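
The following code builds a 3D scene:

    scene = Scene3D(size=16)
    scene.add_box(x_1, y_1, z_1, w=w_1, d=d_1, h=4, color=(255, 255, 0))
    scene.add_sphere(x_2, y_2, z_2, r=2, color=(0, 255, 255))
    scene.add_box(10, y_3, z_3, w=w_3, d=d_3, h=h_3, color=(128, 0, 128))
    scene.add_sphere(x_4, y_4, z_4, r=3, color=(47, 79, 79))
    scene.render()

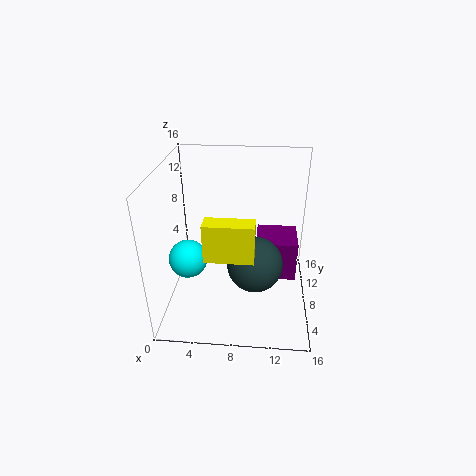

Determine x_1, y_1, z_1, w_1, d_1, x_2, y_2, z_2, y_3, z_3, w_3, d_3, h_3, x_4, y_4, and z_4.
x_1 = 5, y_1 = 3, z_1 = 8, w_1 = 5, d_1 = 2, x_2 = 3, y_2 = 5, z_2 = 7, y_3 = 10, z_3 = 1, w_3 = 5, d_3 = 5, h_3 = 5, x_4 = 10, y_4 = 6, z_4 = 6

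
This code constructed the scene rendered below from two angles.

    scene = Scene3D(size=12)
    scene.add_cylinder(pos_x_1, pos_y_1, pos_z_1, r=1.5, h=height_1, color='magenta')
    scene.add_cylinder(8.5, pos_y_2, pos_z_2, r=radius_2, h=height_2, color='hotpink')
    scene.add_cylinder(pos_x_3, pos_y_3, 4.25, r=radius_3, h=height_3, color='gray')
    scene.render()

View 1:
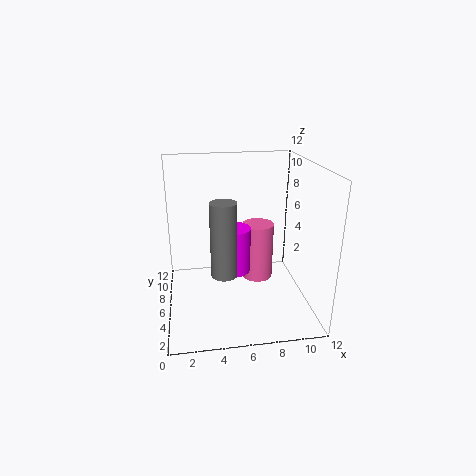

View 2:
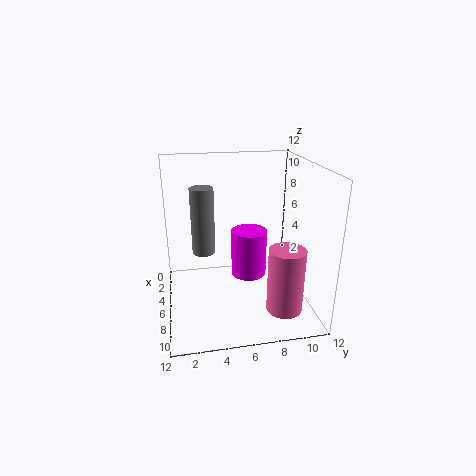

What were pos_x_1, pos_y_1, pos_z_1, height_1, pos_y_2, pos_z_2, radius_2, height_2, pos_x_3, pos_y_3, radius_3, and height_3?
pos_x_1 = 5.75
pos_y_1 = 7
pos_z_1 = 2.5
height_1 = 4
pos_y_2 = 9.5
pos_z_2 = 0.25
radius_2 = 1.5
height_2 = 5.5
pos_x_3 = 4.5
pos_y_3 = 3.25
radius_3 = 1
height_3 = 5.75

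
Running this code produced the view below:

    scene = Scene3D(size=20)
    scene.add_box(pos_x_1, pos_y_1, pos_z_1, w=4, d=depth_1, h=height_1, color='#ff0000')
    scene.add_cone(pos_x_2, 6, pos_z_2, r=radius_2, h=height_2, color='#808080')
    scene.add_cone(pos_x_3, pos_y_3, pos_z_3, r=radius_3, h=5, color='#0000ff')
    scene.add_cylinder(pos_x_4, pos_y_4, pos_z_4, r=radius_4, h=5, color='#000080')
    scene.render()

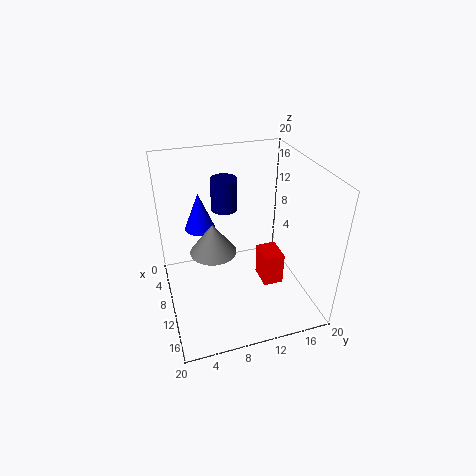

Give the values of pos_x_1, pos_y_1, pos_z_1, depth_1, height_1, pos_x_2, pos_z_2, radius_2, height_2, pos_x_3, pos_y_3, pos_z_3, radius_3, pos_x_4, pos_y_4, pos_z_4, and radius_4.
pos_x_1 = 7, pos_y_1 = 14, pos_z_1 = 1, depth_1 = 3, height_1 = 5, pos_x_2 = 12, pos_z_2 = 10, radius_2 = 3, height_2 = 4, pos_x_3 = 9, pos_y_3 = 5, pos_z_3 = 12, radius_3 = 2, pos_x_4 = 3, pos_y_4 = 10, pos_z_4 = 11, radius_4 = 2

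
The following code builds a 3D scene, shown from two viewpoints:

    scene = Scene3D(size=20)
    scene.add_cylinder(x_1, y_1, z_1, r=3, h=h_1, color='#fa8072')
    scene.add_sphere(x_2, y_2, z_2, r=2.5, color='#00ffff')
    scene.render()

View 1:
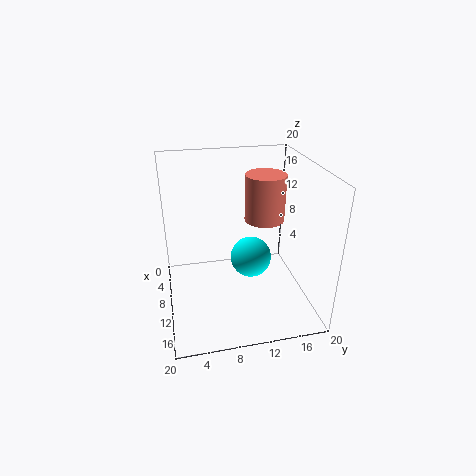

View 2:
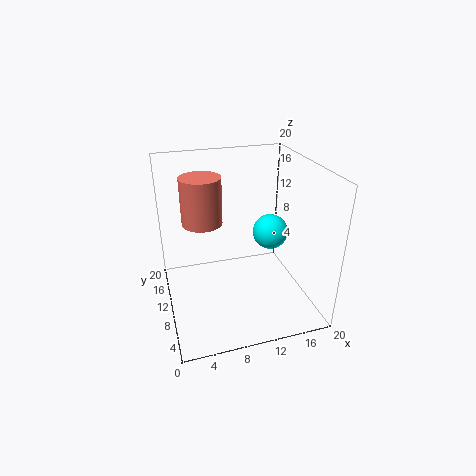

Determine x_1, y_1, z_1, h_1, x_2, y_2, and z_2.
x_1 = 6; y_1 = 15; z_1 = 10.5; h_1 = 7; x_2 = 15; y_2 = 10.5; z_2 = 10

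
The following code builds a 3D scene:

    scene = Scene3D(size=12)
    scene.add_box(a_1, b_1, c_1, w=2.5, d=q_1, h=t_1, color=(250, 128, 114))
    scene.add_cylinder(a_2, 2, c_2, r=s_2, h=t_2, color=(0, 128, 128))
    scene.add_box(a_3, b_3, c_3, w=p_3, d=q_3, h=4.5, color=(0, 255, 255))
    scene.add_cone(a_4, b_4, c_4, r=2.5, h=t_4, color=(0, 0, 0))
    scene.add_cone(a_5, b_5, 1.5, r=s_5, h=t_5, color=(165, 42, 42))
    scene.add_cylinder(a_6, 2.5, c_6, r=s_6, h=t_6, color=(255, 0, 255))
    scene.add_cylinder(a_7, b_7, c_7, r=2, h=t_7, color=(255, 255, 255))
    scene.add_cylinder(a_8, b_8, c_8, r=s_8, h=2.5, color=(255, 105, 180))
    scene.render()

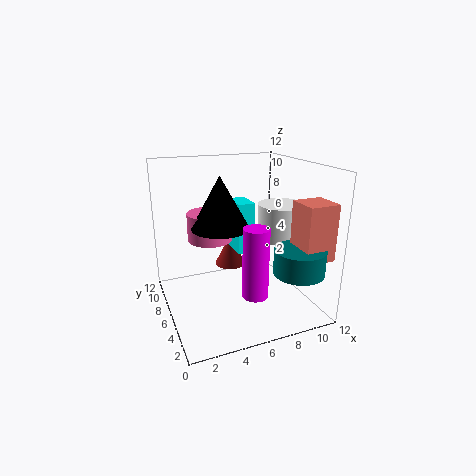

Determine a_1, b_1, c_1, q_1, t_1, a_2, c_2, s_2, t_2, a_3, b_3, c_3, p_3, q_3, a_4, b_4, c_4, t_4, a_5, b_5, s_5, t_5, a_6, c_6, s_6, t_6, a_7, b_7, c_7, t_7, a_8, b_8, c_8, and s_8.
a_1 = 9.5, b_1 = 1, c_1 = 5, q_1 = 2.5, t_1 = 4.5, a_2 = 9.5, c_2 = 4, s_2 = 2, t_2 = 2, a_3 = 6.5, b_3 = 7, c_3 = 4, p_3 = 1.5, q_3 = 2.5, a_4 = 5, b_4 = 7.5, c_4 = 6.5, t_4 = 4.5, a_5 = 7, b_5 = 10.5, s_5 = 1.5, t_5 = 3, a_6 = 6, c_6 = 2.5, s_6 = 1, t_6 = 5.5, a_7 = 10, b_7 = 6, c_7 = 5.5, t_7 = 3, a_8 = 4.5, b_8 = 9, c_8 = 5, s_8 = 2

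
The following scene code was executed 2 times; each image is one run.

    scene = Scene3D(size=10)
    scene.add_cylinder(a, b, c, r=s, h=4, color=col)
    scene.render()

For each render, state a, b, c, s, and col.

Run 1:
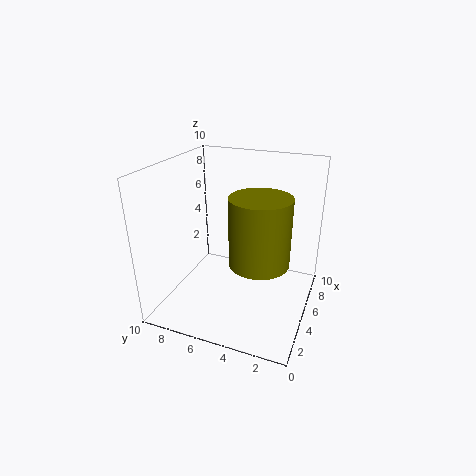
a = 2, b = 2.5, c = 5.25, s = 1.75, col = 'olive'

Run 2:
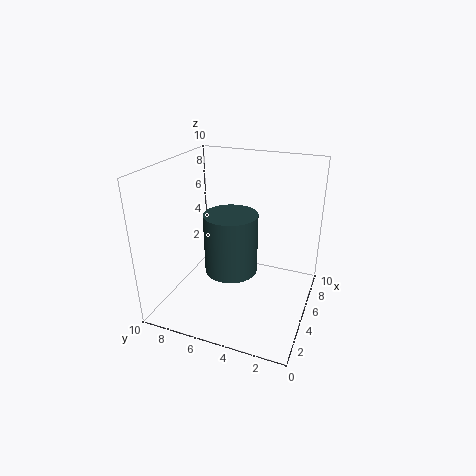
a = 3.75, b = 5, c = 3.25, s = 1.75, col = 'darkslategray'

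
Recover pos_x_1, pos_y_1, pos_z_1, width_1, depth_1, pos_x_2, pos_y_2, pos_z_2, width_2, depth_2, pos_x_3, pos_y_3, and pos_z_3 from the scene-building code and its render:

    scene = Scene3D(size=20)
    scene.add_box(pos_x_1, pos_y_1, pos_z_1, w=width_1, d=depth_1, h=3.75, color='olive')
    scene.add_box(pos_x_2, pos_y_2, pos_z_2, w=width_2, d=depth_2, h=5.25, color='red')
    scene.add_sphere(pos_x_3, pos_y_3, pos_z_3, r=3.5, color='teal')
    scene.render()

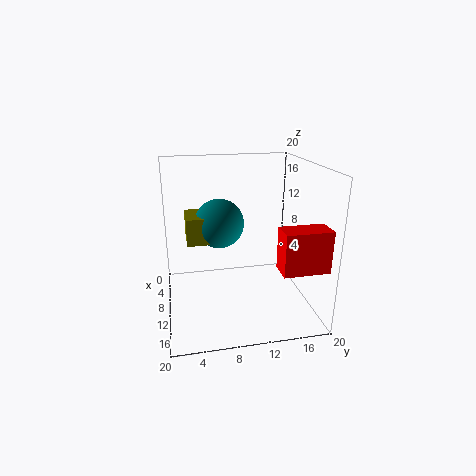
pos_x_1 = 5, pos_y_1 = 3, pos_z_1 = 9.25, width_1 = 5, depth_1 = 5.5, pos_x_2 = 16.5, pos_y_2 = 13.5, pos_z_2 = 8.5, width_2 = 3, depth_2 = 5.75, pos_x_3 = 7.75, pos_y_3 = 7.75, pos_z_3 = 11.5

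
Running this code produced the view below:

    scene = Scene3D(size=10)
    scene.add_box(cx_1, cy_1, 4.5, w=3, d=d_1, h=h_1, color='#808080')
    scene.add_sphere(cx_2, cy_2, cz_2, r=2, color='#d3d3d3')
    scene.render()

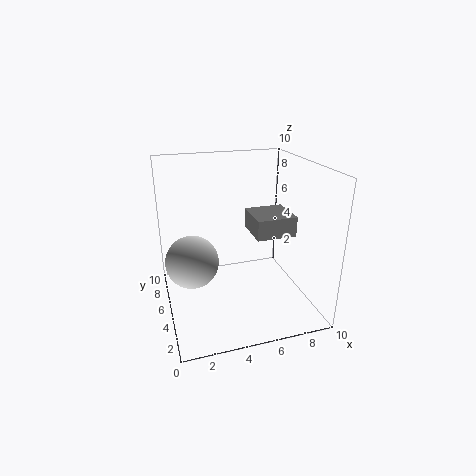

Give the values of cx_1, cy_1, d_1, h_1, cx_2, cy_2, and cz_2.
cx_1 = 6.5; cy_1 = 5; d_1 = 3; h_1 = 1.5; cx_2 = 2; cy_2 = 7; cz_2 = 2.5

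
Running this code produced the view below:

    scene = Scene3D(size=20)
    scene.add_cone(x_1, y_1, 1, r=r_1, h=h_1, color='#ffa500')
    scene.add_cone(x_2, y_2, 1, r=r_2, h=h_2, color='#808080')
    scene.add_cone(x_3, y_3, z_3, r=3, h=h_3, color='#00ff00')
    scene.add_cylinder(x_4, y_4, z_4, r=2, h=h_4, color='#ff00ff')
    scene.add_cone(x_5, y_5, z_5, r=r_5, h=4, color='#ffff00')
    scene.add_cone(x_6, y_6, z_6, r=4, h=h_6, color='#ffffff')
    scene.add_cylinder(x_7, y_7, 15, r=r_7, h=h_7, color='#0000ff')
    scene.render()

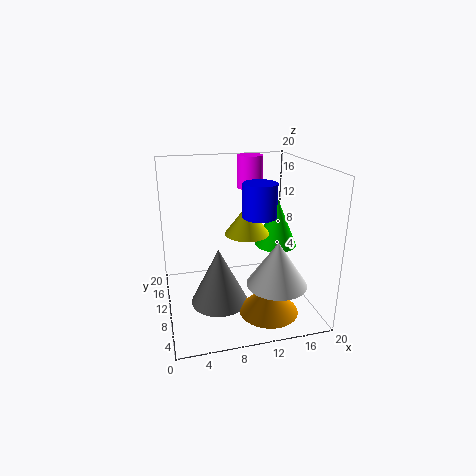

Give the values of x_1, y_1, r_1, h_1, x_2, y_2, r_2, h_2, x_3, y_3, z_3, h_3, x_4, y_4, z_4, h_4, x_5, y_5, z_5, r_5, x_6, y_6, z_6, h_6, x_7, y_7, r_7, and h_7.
x_1 = 13, y_1 = 5, r_1 = 4, h_1 = 4, x_2 = 7, y_2 = 9, r_2 = 4, h_2 = 8, x_3 = 16, y_3 = 11, z_3 = 8, h_3 = 7, x_4 = 14, y_4 = 18, z_4 = 15, h_4 = 5, x_5 = 11, y_5 = 9, z_5 = 11, r_5 = 3, x_6 = 14, y_6 = 5, z_6 = 5, h_6 = 6, x_7 = 11, y_7 = 4, r_7 = 2, h_7 = 4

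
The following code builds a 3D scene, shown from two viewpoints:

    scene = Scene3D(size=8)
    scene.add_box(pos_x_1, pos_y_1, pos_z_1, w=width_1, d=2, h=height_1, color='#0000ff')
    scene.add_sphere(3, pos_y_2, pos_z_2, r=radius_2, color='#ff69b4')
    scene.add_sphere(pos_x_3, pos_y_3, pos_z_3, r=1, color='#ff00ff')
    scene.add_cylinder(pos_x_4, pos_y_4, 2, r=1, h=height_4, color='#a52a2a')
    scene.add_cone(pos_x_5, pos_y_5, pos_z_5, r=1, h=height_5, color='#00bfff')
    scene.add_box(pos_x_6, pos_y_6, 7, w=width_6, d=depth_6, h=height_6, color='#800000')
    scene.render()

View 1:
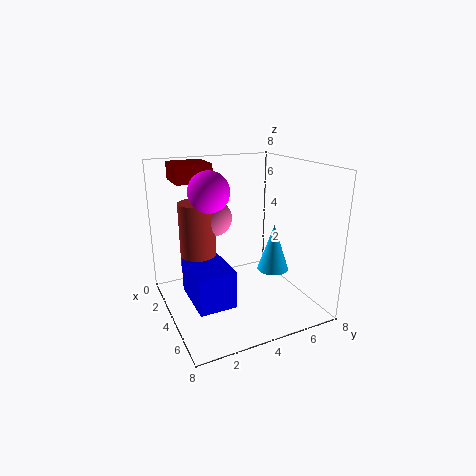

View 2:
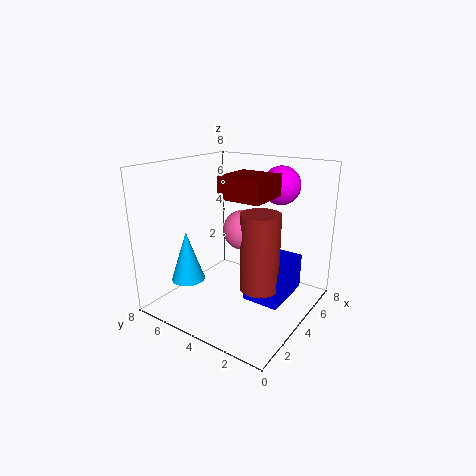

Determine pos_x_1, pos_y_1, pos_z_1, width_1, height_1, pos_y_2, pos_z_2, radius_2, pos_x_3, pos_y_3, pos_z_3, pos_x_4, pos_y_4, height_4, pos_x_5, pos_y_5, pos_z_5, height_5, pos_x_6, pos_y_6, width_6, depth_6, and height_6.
pos_x_1 = 3, pos_y_1 = 1, pos_z_1 = 1, width_1 = 3, height_1 = 2, pos_y_2 = 3, pos_z_2 = 5, radius_2 = 1, pos_x_3 = 5, pos_y_3 = 2, pos_z_3 = 7, pos_x_4 = 3, pos_y_4 = 2, height_4 = 4, pos_x_5 = 3, pos_y_5 = 7, pos_z_5 = 1, height_5 = 3, pos_x_6 = 1, pos_y_6 = 1, width_6 = 2, depth_6 = 2, height_6 = 1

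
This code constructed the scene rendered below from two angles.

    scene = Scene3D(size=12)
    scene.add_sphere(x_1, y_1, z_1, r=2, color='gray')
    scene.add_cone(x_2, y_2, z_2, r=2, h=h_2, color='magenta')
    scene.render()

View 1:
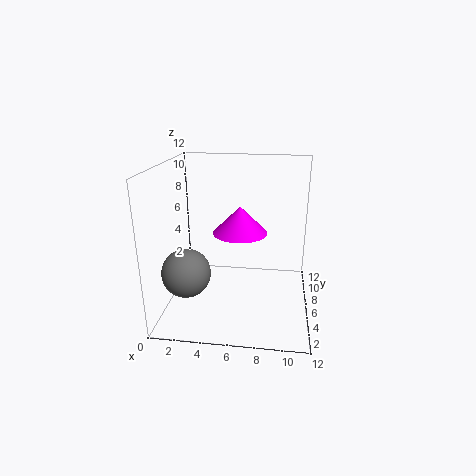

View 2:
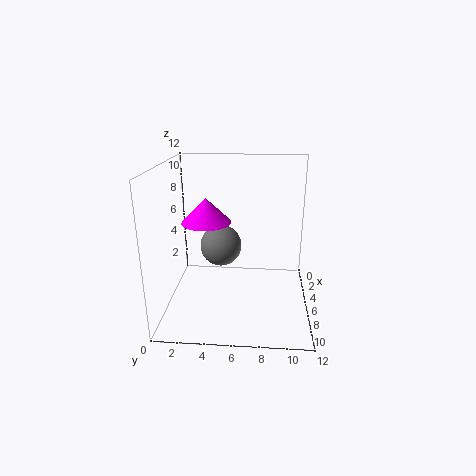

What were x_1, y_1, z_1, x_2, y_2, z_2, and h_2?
x_1 = 2
y_1 = 4
z_1 = 3.5
x_2 = 6.5
y_2 = 3.5
z_2 = 7.5
h_2 = 2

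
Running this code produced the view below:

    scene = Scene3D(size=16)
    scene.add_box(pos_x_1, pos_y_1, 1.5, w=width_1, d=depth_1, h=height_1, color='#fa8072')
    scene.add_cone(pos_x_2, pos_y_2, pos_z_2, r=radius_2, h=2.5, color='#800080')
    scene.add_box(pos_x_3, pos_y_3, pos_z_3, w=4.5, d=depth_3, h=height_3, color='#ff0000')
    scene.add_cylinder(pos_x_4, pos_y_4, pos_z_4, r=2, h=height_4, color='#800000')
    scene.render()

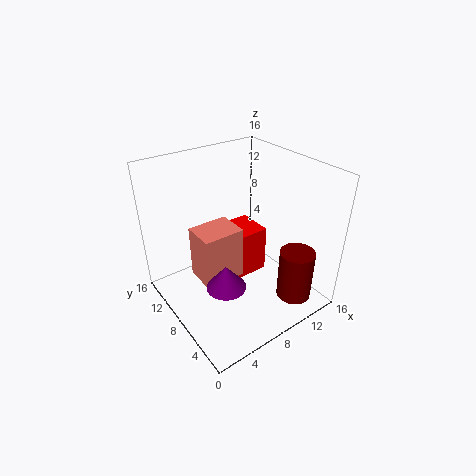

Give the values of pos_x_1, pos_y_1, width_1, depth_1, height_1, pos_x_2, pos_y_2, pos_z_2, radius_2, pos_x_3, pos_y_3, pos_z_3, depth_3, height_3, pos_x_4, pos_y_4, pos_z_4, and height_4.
pos_x_1 = 4.5, pos_y_1 = 9, width_1 = 5, depth_1 = 4, height_1 = 6.5, pos_x_2 = 4, pos_y_2 = 4.5, pos_z_2 = 5.5, radius_2 = 2, pos_x_3 = 9, pos_y_3 = 9.5, pos_z_3 = 0.5, depth_3 = 4.5, height_3 = 6, pos_x_4 = 13, pos_y_4 = 3.5, pos_z_4 = 0.5, height_4 = 6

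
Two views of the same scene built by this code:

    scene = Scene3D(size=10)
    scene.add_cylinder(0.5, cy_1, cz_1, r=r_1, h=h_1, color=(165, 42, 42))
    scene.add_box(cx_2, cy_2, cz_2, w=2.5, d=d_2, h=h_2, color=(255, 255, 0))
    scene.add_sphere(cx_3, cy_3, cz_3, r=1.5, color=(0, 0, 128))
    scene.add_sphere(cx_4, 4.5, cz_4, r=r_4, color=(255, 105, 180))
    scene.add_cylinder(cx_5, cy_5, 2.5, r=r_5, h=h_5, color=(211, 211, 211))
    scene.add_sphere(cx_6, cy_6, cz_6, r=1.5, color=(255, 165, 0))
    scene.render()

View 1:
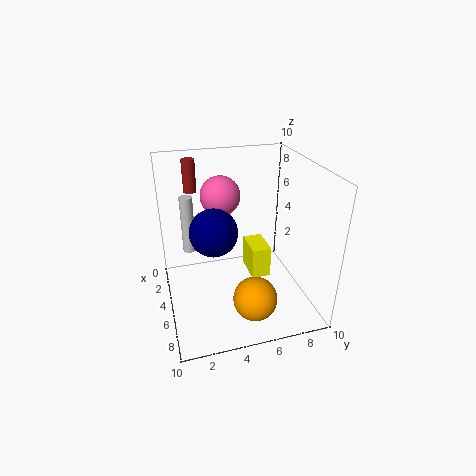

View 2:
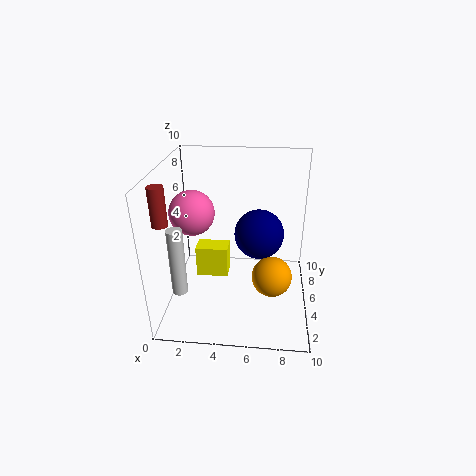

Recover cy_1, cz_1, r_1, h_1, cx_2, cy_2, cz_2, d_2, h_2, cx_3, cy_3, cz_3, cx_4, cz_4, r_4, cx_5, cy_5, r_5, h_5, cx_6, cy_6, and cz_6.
cy_1 = 2.5
cz_1 = 7
r_1 = 0.5
h_1 = 2.5
cx_2 = 1.5
cy_2 = 6.5
cz_2 = 0.5
d_2 = 1.5
h_2 = 2.5
cx_3 = 6.5
cy_3 = 3
cz_3 = 6.5
cx_4 = 2
cz_4 = 7
r_4 = 1.5
cx_5 = 1.5
cy_5 = 2
r_5 = 0.5
h_5 = 4.5
cx_6 = 7.5
cy_6 = 5.5
cz_6 = 1.5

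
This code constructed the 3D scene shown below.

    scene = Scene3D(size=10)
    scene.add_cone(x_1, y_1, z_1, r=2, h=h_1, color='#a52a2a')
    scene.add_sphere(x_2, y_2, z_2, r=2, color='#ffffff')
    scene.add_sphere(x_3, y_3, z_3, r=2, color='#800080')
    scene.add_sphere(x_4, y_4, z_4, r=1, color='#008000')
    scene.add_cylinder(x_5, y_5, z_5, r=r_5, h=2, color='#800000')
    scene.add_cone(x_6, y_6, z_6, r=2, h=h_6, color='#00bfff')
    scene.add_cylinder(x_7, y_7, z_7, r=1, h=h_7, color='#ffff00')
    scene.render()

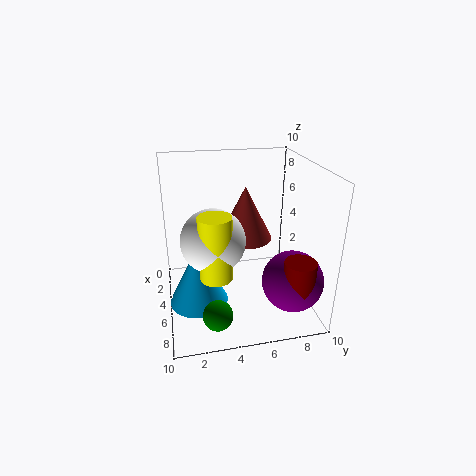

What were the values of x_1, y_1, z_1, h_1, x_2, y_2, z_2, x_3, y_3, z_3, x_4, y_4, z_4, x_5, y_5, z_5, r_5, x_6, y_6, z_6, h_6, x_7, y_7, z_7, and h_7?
x_1 = 3; y_1 = 6; z_1 = 4; h_1 = 4; x_2 = 7; y_2 = 3; z_2 = 6; x_3 = 8; y_3 = 8; z_3 = 3; x_4 = 8; y_4 = 3; z_4 = 1; x_5 = 9; y_5 = 8; z_5 = 3; r_5 = 1; x_6 = 6; y_6 = 2; z_6 = 1; h_6 = 4; x_7 = 8; y_7 = 3; z_7 = 4; h_7 = 4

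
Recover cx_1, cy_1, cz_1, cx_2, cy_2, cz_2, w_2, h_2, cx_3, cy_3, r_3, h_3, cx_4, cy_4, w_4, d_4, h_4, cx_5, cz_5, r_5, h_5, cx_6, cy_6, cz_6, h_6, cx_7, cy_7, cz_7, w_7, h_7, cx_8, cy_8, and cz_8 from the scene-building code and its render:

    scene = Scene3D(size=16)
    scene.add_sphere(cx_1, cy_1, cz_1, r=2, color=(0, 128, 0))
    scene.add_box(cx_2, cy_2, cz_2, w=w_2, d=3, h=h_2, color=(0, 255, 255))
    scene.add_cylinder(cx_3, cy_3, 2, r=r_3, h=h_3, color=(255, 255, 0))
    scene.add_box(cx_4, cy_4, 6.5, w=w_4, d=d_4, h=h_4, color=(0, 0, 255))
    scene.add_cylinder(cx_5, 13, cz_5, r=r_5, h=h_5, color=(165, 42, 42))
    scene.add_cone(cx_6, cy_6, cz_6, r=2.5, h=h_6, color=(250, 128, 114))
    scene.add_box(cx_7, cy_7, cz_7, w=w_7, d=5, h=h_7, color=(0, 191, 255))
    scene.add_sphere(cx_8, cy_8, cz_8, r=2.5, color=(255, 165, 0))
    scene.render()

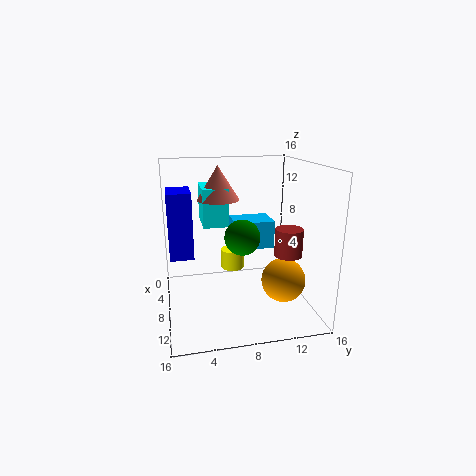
cx_1 = 8, cy_1 = 8.5, cz_1 = 8, cx_2 = 0.5, cy_2 = 4.5, cz_2 = 8.5, w_2 = 5, h_2 = 4.5, cx_3 = 2.5, cy_3 = 8.5, r_3 = 1.5, h_3 = 2.5, cx_4 = 5.5, cy_4 = 0.5, w_4 = 4, d_4 = 2.5, h_4 = 7, cx_5 = 10.5, cz_5 = 6.5, r_5 = 1.5, h_5 = 3, cx_6 = 4, cy_6 = 6.5, cz_6 = 11.5, h_6 = 4, cx_7 = 0.5, cy_7 = 8.5, cz_7 = 5, w_7 = 4, h_7 = 3.5, cx_8 = 9.5, cy_8 = 13, cz_8 = 3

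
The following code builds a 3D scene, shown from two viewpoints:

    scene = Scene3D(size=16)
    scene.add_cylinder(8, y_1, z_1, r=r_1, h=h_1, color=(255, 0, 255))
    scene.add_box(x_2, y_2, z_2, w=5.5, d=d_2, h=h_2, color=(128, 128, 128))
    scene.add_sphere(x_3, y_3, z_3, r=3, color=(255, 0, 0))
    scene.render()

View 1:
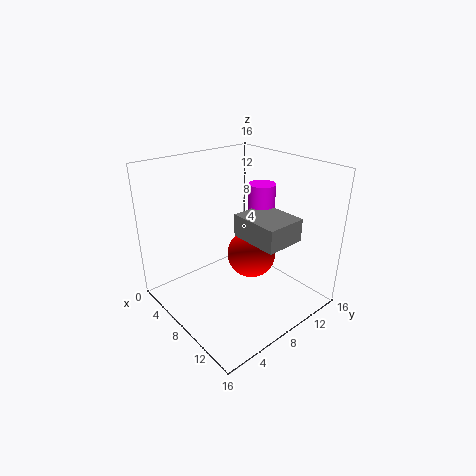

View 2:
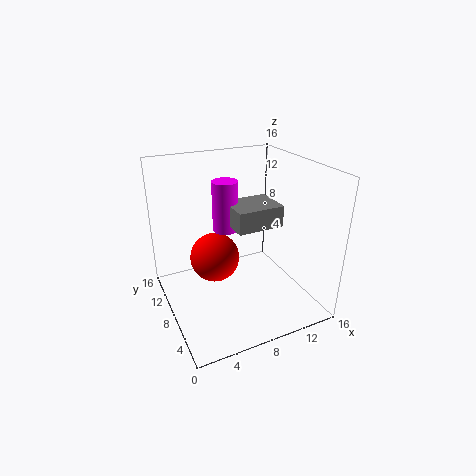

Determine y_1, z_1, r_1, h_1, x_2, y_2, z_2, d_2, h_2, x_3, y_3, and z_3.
y_1 = 11.5; z_1 = 7.5; r_1 = 1.5; h_1 = 6; x_2 = 8; y_2 = 7.5; z_2 = 8.5; d_2 = 4.5; h_2 = 2.5; x_3 = 6.5; y_3 = 11.5; z_3 = 4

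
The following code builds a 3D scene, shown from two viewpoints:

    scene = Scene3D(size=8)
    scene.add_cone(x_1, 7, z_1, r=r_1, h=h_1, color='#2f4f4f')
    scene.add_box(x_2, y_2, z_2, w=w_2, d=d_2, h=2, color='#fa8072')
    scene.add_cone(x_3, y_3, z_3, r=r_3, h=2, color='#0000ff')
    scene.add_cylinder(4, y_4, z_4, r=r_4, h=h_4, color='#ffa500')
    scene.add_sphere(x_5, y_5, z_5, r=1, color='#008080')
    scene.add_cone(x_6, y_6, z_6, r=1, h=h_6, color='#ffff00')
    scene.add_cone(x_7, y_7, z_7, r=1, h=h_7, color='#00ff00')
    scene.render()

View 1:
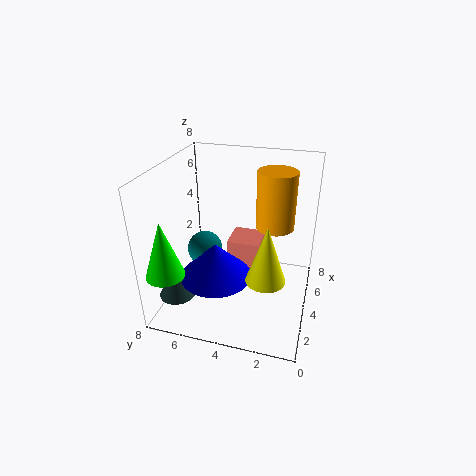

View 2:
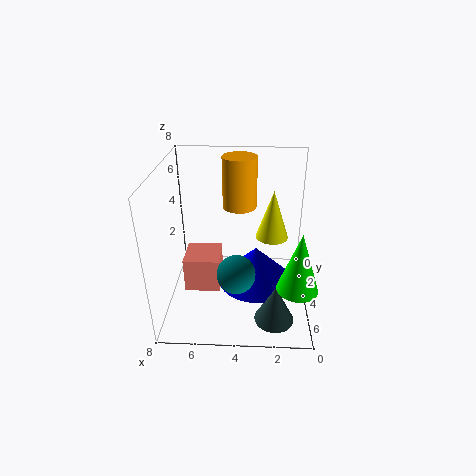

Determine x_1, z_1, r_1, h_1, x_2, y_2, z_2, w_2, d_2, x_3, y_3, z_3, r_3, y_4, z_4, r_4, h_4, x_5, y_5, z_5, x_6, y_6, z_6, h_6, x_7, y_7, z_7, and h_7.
x_1 = 2; z_1 = 1; r_1 = 1; h_1 = 2; x_2 = 5; y_2 = 3; z_2 = 1; w_2 = 2; d_2 = 2; x_3 = 3; y_3 = 5; z_3 = 2; r_3 = 2; y_4 = 2; z_4 = 5; r_4 = 1; h_4 = 3; x_5 = 4; y_5 = 6; z_5 = 3; x_6 = 2; y_6 = 2; z_6 = 3; h_6 = 3; x_7 = 1; y_7 = 7; z_7 = 3; h_7 = 3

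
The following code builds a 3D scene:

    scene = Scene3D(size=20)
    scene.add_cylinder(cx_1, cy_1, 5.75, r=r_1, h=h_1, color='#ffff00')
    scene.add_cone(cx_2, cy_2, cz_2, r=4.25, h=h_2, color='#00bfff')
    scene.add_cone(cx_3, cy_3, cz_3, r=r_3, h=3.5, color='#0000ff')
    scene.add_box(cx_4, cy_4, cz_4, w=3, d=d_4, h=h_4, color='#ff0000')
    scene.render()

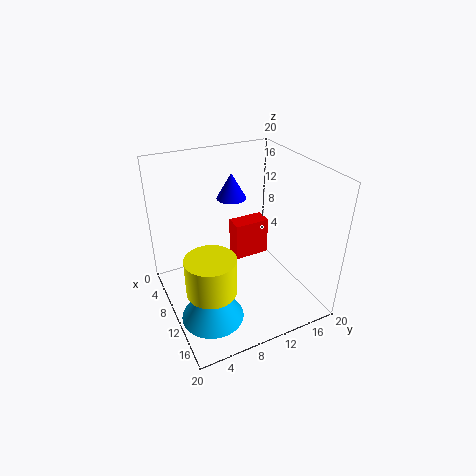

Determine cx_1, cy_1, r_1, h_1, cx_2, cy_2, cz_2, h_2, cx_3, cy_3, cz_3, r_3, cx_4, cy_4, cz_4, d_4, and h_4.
cx_1 = 14; cy_1 = 4.25; r_1 = 3.25; h_1 = 5; cx_2 = 13.25; cy_2 = 4.5; cz_2 = 0.75; h_2 = 6.5; cx_3 = 8; cy_3 = 10; cz_3 = 15.25; r_3 = 2; cx_4 = 1.25; cy_4 = 12.75; cz_4 = 1.75; d_4 = 5.75; h_4 = 6.25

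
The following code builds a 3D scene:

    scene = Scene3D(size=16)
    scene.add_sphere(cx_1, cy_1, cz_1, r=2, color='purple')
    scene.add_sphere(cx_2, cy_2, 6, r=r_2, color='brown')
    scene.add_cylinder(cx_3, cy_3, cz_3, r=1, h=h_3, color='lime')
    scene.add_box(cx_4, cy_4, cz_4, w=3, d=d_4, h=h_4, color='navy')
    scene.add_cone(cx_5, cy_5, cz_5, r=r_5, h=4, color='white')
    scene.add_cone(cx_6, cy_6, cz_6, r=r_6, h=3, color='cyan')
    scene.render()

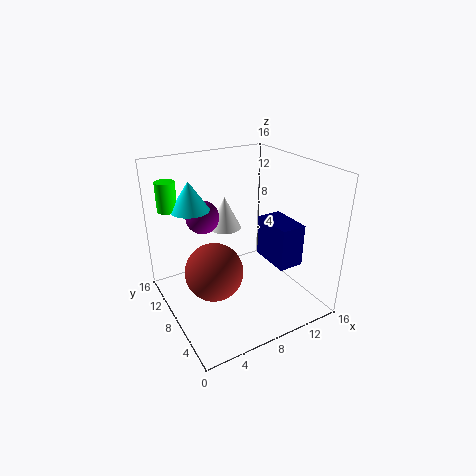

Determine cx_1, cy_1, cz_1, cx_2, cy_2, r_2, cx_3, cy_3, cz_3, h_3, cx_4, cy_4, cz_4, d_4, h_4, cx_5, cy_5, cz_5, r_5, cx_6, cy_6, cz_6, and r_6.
cx_1 = 6
cy_1 = 13
cz_1 = 9
cx_2 = 4
cy_2 = 6
r_2 = 3
cx_3 = 1
cy_3 = 10
cz_3 = 12
h_3 = 3
cx_4 = 12
cy_4 = 5
cz_4 = 4
d_4 = 5
h_4 = 5
cx_5 = 9
cy_5 = 13
cz_5 = 7
r_5 = 2
cx_6 = 3
cy_6 = 9
cz_6 = 12
r_6 = 2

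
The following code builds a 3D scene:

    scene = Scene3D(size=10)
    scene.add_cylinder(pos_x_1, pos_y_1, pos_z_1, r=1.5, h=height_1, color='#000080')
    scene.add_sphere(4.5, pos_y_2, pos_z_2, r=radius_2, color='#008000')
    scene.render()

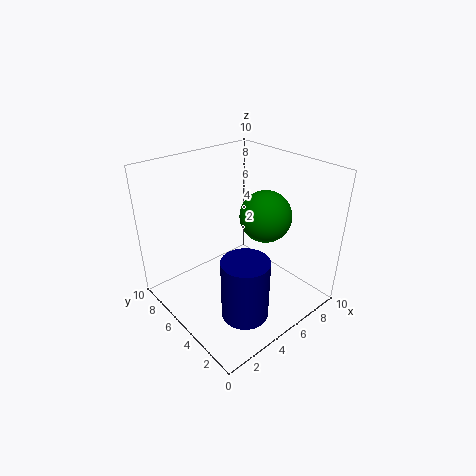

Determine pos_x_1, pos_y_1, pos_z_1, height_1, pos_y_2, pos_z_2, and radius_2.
pos_x_1 = 3
pos_y_1 = 2
pos_z_1 = 1.5
height_1 = 4
pos_y_2 = 2
pos_z_2 = 8
radius_2 = 1.5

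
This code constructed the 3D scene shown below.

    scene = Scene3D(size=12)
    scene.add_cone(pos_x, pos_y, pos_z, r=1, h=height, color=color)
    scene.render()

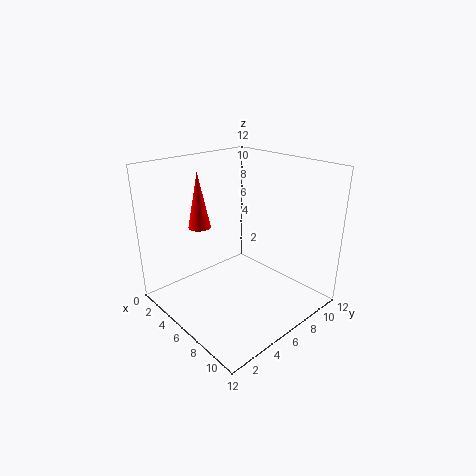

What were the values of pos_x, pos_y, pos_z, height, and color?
pos_x = 2, pos_y = 5, pos_z = 6, height = 5, color = 'red'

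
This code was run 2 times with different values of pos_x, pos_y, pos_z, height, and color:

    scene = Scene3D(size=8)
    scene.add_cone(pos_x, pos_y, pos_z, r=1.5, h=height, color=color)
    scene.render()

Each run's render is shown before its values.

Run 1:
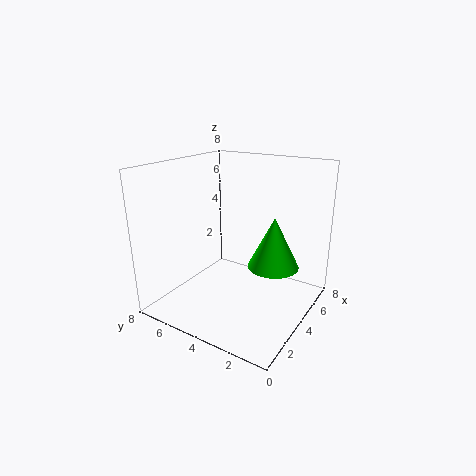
pos_x = 5.5
pos_y = 2.5
pos_z = 2
height = 3
color = 'lime'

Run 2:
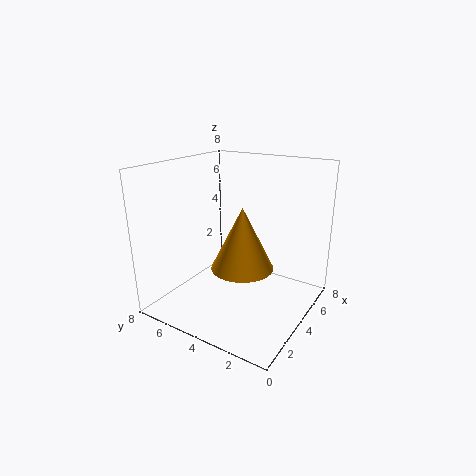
pos_x = 2
pos_y = 2.5
pos_z = 3.5
height = 3
color = 'orange'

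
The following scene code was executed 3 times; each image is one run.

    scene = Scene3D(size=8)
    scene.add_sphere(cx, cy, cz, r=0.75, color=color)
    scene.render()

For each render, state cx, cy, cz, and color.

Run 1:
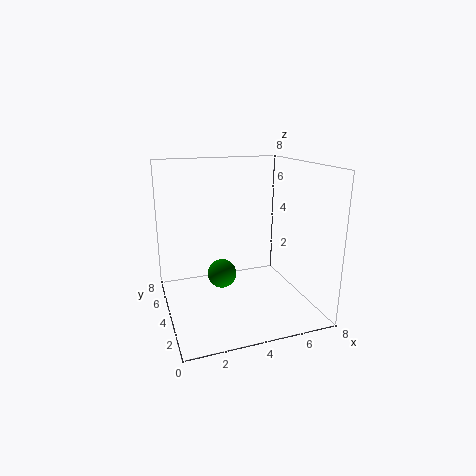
cx = 2.75; cy = 3; cz = 2.5; color = 'green'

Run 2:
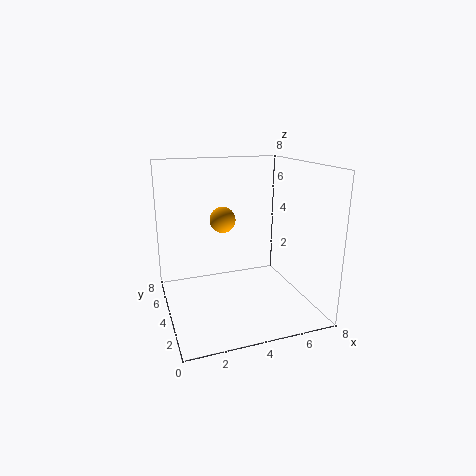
cx = 3.5; cy = 5.25; cz = 4.75; color = 'orange'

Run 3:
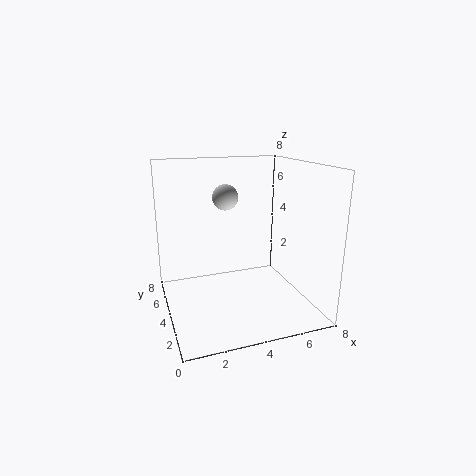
cx = 3.75; cy = 5.5; cz = 6; color = 'lightgray'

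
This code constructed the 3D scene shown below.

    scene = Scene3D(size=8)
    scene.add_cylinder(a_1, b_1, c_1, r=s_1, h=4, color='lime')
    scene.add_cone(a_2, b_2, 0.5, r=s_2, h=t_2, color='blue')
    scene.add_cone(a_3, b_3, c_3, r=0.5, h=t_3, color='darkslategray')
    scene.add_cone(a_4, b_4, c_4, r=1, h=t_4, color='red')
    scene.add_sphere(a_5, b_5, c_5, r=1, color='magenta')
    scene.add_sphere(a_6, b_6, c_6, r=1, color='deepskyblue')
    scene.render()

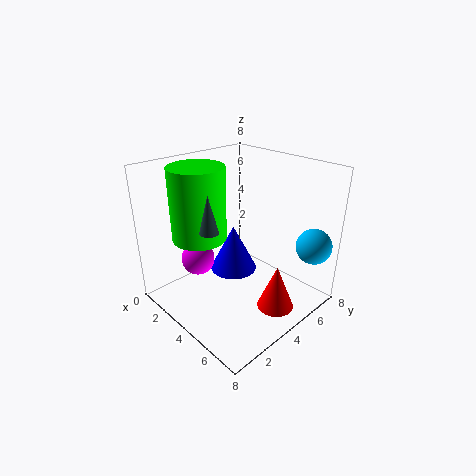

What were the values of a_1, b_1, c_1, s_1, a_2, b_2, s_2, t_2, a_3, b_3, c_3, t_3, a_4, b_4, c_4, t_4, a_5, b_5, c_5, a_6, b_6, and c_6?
a_1 = 2.5; b_1 = 2.5; c_1 = 4; s_1 = 1.5; a_2 = 2; b_2 = 5.5; s_2 = 1.5; t_2 = 3; a_3 = 4; b_3 = 2; c_3 = 5; t_3 = 2; a_4 = 6.5; b_4 = 4.5; c_4 = 0.5; t_4 = 2.5; a_5 = 1.5; b_5 = 3; c_5 = 2; a_6 = 7; b_6 = 7; c_6 = 3.5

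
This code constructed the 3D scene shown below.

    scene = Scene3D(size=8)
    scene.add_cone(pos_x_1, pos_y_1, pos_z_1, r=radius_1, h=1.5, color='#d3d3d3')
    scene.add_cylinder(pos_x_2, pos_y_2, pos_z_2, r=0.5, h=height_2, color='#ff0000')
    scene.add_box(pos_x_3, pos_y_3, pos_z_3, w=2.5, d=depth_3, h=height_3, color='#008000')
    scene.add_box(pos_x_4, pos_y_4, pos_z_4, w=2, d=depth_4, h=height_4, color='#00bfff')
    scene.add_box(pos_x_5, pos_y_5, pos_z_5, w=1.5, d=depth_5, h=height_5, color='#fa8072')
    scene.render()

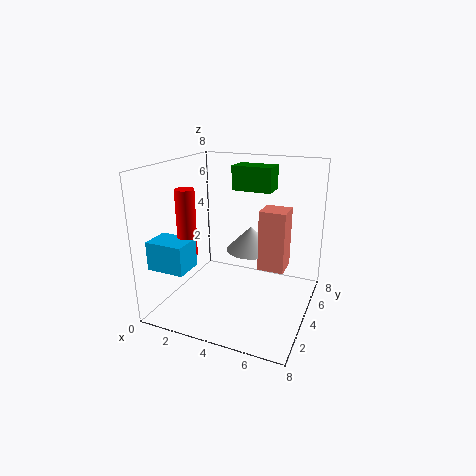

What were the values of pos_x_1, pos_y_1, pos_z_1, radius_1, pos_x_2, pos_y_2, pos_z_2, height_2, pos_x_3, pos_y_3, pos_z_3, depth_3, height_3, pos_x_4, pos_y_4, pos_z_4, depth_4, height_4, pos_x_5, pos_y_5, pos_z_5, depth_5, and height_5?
pos_x_1 = 4; pos_y_1 = 6; pos_z_1 = 2.5; radius_1 = 1.5; pos_x_2 = 2; pos_y_2 = 2; pos_z_2 = 3.5; height_2 = 3.5; pos_x_3 = 2.5; pos_y_3 = 6.5; pos_z_3 = 6; depth_3 = 1.5; height_3 = 1.5; pos_x_4 = 0.5; pos_y_4 = 0.5; pos_z_4 = 3; depth_4 = 1.5; height_4 = 1.5; pos_x_5 = 5; pos_y_5 = 4.5; pos_z_5 = 2; depth_5 = 1.5; height_5 = 3.5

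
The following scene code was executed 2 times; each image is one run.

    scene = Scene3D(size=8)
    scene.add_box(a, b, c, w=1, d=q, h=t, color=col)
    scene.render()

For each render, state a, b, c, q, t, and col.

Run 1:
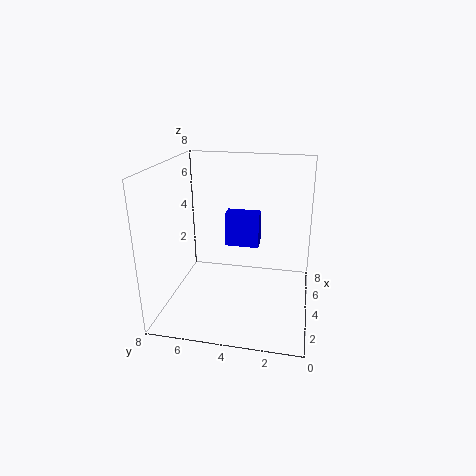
a = 5
b = 3
c = 3
q = 2
t = 2
col = 'blue'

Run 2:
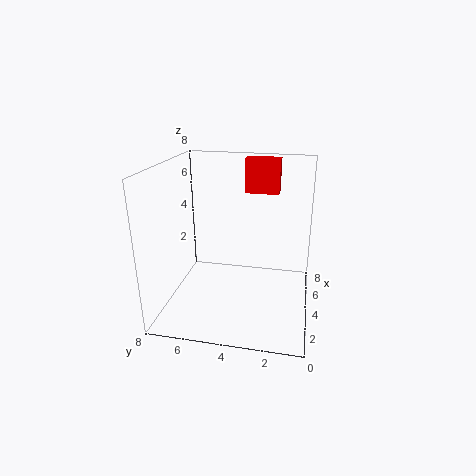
a = 6
b = 2
c = 6
q = 2
t = 2
col = 'red'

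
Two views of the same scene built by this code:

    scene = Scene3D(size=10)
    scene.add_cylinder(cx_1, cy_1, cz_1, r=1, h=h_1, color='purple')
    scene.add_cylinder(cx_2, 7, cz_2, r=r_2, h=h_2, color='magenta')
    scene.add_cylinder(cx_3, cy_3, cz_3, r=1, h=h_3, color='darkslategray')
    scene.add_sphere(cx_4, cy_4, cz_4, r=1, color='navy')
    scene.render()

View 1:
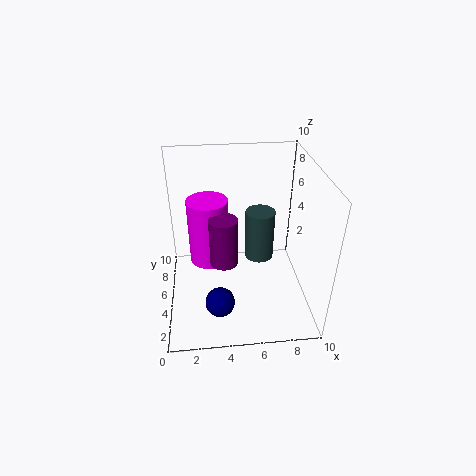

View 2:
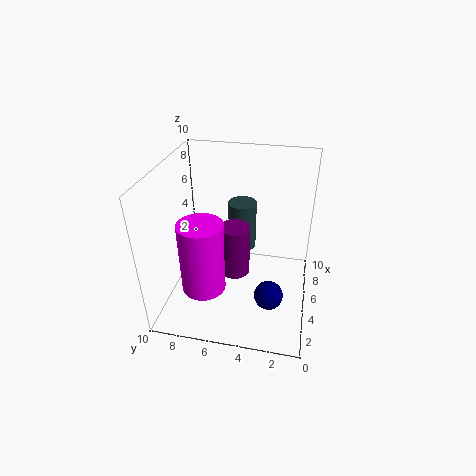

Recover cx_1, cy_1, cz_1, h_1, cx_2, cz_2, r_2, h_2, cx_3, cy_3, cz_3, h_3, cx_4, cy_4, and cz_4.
cx_1 = 4
cy_1 = 5
cz_1 = 3
h_1 = 3.5
cx_2 = 3
cz_2 = 2
r_2 = 1.5
h_2 = 5
cx_3 = 6.5
cy_3 = 5
cz_3 = 3.5
h_3 = 3.5
cx_4 = 3.5
cy_4 = 2.5
cz_4 = 1.5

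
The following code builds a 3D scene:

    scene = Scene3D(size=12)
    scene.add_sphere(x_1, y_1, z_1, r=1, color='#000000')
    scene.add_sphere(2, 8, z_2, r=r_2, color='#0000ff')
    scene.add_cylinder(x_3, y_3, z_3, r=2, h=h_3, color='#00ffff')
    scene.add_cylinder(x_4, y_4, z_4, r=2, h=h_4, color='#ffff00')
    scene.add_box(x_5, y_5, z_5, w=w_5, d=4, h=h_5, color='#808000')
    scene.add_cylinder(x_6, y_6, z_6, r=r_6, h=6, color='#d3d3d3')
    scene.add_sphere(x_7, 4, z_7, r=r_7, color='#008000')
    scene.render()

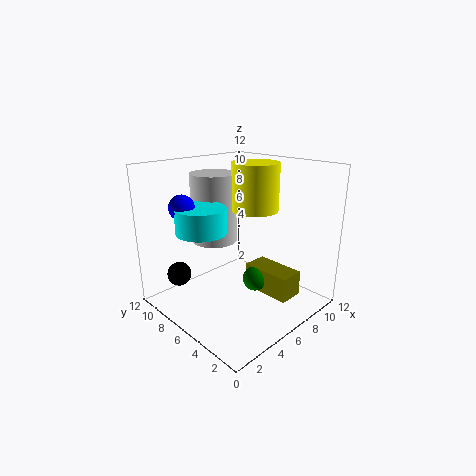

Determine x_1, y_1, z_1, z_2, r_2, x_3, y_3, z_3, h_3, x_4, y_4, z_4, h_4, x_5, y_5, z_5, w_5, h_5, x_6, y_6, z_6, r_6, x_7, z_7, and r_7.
x_1 = 2; y_1 = 9; z_1 = 3; z_2 = 9; r_2 = 1; x_3 = 3; y_3 = 7; z_3 = 7; h_3 = 2; x_4 = 8; y_4 = 6; z_4 = 8; h_4 = 4; x_5 = 6; y_5 = 1; z_5 = 2; w_5 = 2; h_5 = 2; x_6 = 6; y_6 = 9; z_6 = 5; r_6 = 2; x_7 = 6; z_7 = 3; r_7 = 1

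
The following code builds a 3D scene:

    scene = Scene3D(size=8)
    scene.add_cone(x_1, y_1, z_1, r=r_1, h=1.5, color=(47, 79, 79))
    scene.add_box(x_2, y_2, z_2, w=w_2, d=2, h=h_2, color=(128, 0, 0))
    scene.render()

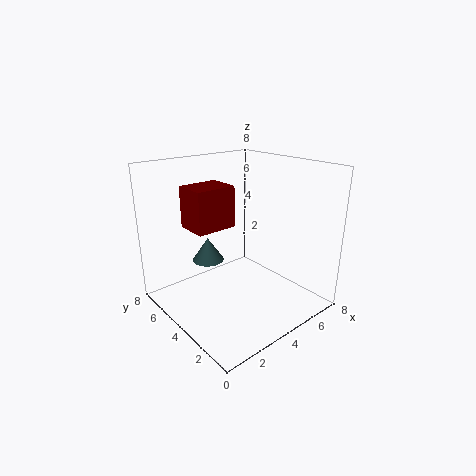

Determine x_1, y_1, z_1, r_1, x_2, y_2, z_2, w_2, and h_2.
x_1 = 4, y_1 = 7, z_1 = 1.5, r_1 = 1, x_2 = 2.5, y_2 = 5.5, z_2 = 4, w_2 = 2.5, h_2 = 2.5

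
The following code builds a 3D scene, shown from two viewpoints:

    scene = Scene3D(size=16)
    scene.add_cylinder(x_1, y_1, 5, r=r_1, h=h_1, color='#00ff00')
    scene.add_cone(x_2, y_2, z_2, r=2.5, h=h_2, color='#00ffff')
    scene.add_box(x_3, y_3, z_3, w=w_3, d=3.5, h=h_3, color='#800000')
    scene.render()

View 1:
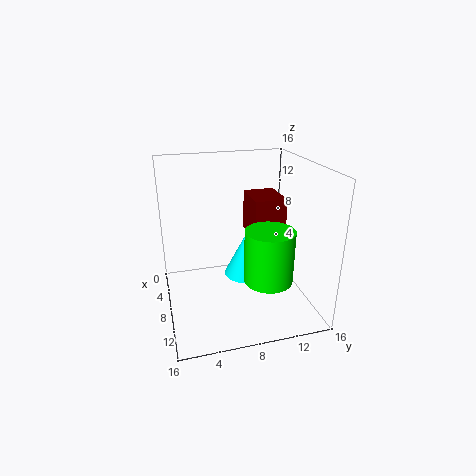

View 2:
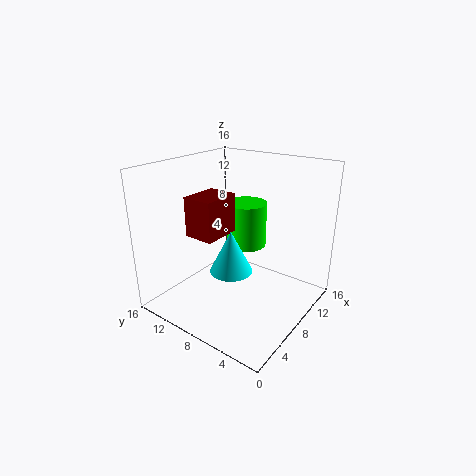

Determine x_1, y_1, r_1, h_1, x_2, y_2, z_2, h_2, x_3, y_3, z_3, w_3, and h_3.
x_1 = 12.5
y_1 = 10
r_1 = 2.5
h_1 = 5.5
x_2 = 8
y_2 = 9
z_2 = 3.5
h_2 = 5
x_3 = 5
y_3 = 9.5
z_3 = 8
w_3 = 4.5
h_3 = 4.5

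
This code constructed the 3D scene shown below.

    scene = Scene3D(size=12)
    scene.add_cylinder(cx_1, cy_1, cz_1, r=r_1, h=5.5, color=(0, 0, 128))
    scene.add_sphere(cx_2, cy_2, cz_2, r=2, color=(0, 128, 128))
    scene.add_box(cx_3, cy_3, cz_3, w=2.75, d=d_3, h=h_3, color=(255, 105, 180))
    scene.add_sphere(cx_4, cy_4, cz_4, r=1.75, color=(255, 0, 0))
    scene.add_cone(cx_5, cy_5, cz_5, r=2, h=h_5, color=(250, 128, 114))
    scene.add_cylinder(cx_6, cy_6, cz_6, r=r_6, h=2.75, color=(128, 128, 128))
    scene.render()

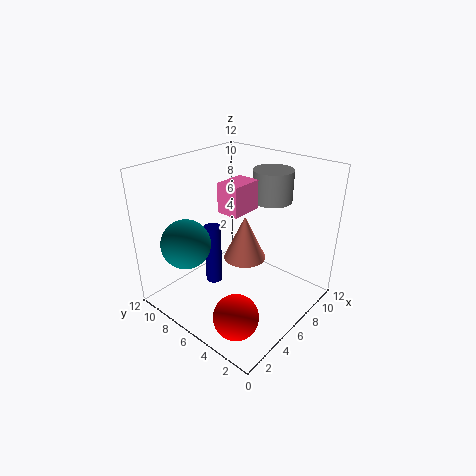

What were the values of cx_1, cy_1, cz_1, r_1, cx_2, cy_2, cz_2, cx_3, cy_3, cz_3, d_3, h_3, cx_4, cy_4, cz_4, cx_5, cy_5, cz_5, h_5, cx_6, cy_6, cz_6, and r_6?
cx_1 = 5.75, cy_1 = 8.75, cz_1 = 0.75, r_1 = 0.75, cx_2 = 2.5, cy_2 = 8.5, cz_2 = 6, cx_3 = 5.5, cy_3 = 5.75, cz_3 = 8, d_3 = 2, h_3 = 2.5, cx_4 = 2.25, cy_4 = 3, cz_4 = 1.75, cx_5 = 8.75, cy_5 = 7.5, cz_5 = 2.25, h_5 = 4.25, cx_6 = 10, cy_6 = 5.5, cz_6 = 8.25, r_6 = 1.75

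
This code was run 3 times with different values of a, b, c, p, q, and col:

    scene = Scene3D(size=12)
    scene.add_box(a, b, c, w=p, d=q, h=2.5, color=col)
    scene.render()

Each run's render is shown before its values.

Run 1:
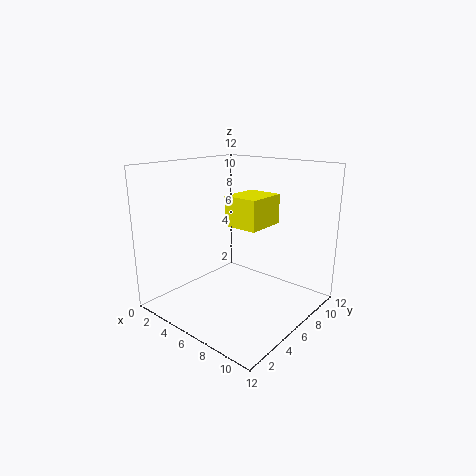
a = 5
b = 5.5
c = 7
p = 3
q = 3.5
col = 'yellow'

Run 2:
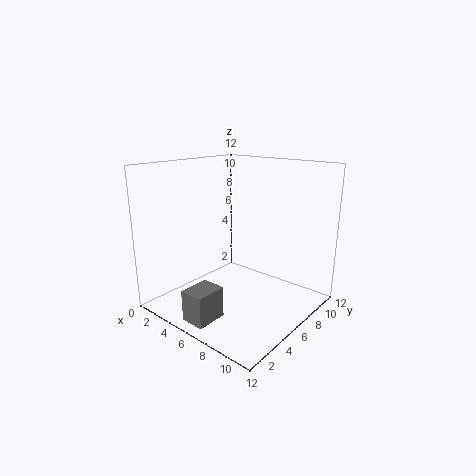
a = 5
b = 0.5
c = 0.5
p = 2
q = 2.5
col = 'gray'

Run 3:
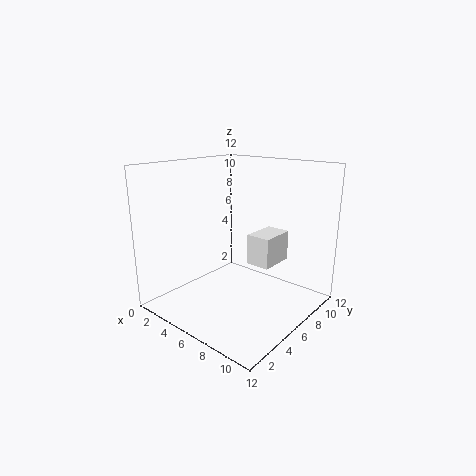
a = 7
b = 6
c = 4
p = 2
q = 3
col = 'white'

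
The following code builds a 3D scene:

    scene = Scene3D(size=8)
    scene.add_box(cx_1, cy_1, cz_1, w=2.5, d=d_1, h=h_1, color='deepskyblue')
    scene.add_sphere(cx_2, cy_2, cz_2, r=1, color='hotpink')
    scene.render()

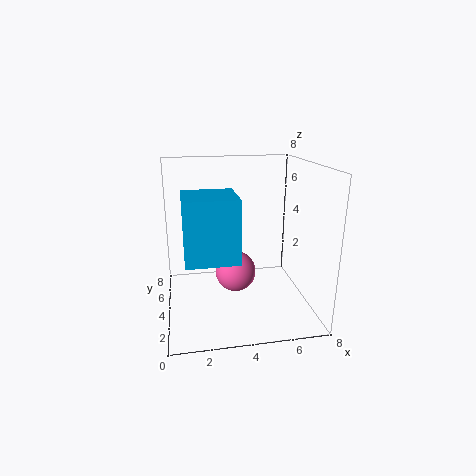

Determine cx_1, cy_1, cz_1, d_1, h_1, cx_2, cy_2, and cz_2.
cx_1 = 1, cy_1 = 0.5, cz_1 = 4, d_1 = 2.5, h_1 = 3, cx_2 = 3.5, cy_2 = 2, cz_2 = 3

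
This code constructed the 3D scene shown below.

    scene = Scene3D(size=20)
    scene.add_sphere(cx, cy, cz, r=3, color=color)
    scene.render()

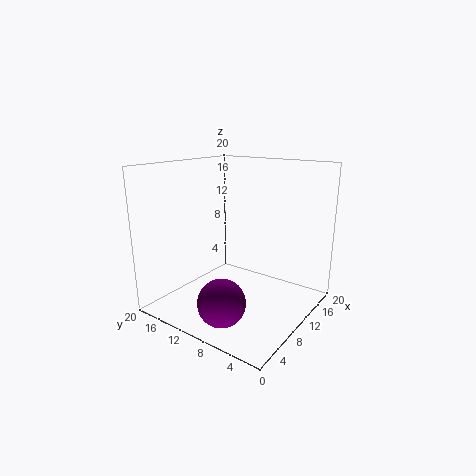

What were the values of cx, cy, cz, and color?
cx = 3
cy = 7.5
cz = 4
color = 'purple'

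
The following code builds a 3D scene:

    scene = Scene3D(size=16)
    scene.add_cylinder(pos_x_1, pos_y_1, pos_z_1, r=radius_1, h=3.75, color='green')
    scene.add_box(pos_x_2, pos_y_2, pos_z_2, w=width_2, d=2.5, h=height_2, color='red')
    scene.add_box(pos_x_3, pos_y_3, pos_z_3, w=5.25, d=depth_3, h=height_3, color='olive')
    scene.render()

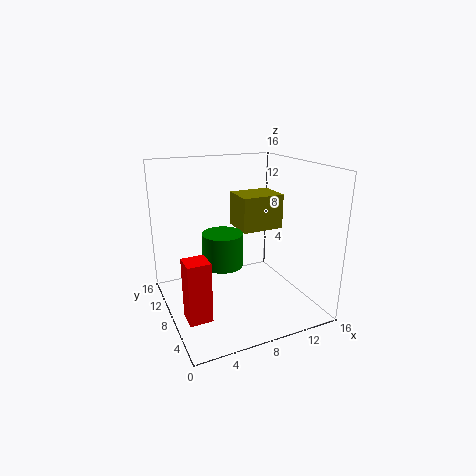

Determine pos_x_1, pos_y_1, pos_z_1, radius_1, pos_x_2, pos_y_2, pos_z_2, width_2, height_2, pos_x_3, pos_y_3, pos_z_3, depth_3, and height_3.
pos_x_1 = 6.25
pos_y_1 = 8.25
pos_z_1 = 5
radius_1 = 2.25
pos_x_2 = 1.25
pos_y_2 = 5
pos_z_2 = 0.25
width_2 = 2.5
height_2 = 6.75
pos_x_3 = 9.75
pos_y_3 = 10
pos_z_3 = 7.5
depth_3 = 4.25
height_3 = 4.25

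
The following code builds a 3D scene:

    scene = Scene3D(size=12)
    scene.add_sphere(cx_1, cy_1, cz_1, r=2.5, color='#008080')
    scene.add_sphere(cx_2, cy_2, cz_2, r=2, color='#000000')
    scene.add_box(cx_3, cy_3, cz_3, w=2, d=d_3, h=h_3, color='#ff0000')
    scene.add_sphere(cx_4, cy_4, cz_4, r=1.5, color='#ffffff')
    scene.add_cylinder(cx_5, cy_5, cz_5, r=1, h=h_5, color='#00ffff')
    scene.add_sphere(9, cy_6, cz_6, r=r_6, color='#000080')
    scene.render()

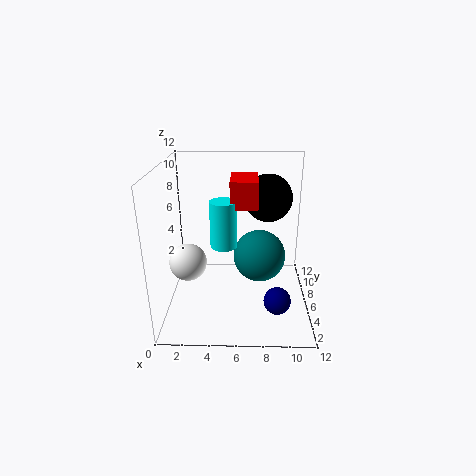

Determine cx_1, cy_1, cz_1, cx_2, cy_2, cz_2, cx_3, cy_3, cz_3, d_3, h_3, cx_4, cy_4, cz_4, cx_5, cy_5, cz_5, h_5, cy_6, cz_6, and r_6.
cx_1 = 8
cy_1 = 9.5
cz_1 = 2.5
cx_2 = 8.5
cy_2 = 7.5
cz_2 = 9
cx_3 = 5.5
cy_3 = 3
cz_3 = 9.5
d_3 = 3
h_3 = 2
cx_4 = 2
cy_4 = 4.5
cz_4 = 4.5
cx_5 = 5
cy_5 = 3.5
cz_5 = 6.5
h_5 = 3.5
cy_6 = 1.5
cz_6 = 3
r_6 = 1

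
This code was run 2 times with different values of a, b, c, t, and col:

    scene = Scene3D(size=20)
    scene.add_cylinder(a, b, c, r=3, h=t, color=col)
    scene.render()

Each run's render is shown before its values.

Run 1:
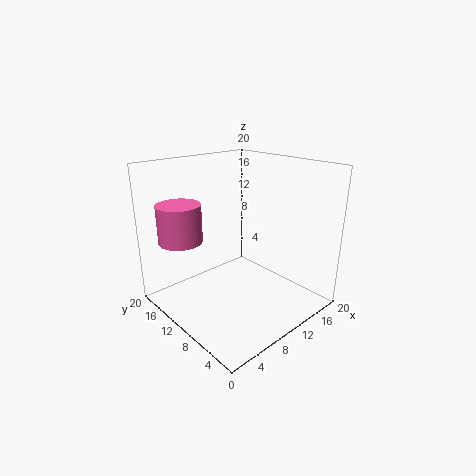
a = 3.75
b = 14.75
c = 9.75
t = 5.25
col = 'hotpink'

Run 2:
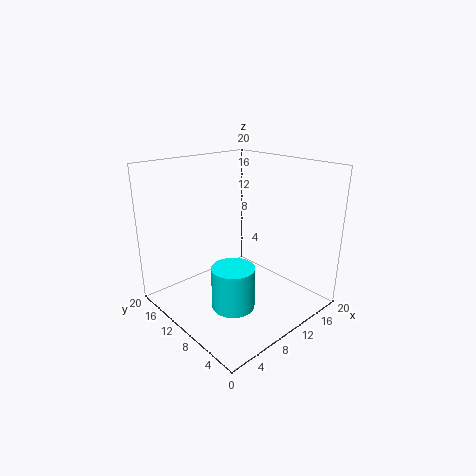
a = 7.75
b = 8.5
c = 0.75
t = 6
col = 'cyan'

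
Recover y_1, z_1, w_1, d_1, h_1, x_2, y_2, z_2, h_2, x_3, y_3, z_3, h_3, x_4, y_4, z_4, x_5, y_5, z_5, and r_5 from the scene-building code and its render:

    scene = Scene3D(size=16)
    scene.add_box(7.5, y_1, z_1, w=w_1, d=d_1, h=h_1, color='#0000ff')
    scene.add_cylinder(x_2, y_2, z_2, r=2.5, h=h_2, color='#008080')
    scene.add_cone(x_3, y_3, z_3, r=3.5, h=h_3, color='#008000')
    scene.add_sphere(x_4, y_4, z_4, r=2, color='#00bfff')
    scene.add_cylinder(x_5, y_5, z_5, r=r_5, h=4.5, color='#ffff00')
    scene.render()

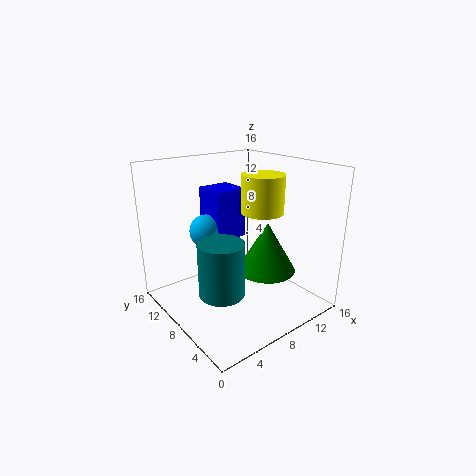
y_1 = 11
z_1 = 6.5
w_1 = 4
d_1 = 4
h_1 = 6
x_2 = 5
y_2 = 7
z_2 = 2.5
h_2 = 6
x_3 = 12
y_3 = 7.5
z_3 = 3
h_3 = 6
x_4 = 7
y_4 = 13
z_4 = 7.5
x_5 = 12
y_5 = 8.5
z_5 = 10
r_5 = 2.5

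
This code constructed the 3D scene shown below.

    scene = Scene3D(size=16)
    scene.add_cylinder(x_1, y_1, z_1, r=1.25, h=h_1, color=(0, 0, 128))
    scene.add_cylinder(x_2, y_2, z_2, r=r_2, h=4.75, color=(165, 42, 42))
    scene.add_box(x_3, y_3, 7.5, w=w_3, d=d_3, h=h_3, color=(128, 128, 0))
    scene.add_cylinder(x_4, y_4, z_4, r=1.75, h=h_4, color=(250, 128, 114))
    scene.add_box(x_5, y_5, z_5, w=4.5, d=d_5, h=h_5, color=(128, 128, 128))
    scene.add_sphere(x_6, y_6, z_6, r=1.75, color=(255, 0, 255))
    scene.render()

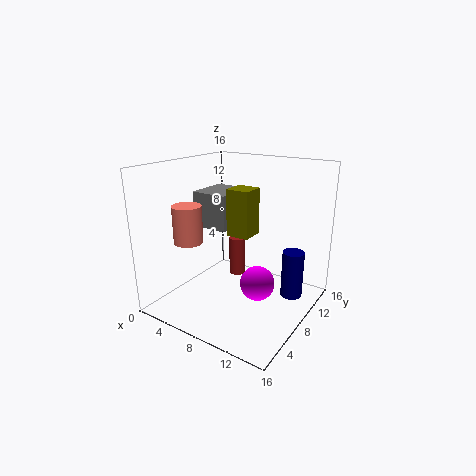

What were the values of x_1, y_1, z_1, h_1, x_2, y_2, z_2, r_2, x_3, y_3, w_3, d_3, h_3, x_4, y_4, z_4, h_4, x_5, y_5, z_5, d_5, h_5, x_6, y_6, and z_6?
x_1 = 13.25; y_1 = 11.5; z_1 = 0.75; h_1 = 5.5; x_2 = 5.75; y_2 = 11.25; z_2 = 1.75; r_2 = 1; x_3 = 5.75; y_3 = 9; w_3 = 2.75; d_3 = 2.75; h_3 = 5.5; x_4 = 1.75; y_4 = 6.75; z_4 = 6.5; h_4 = 4.5; x_5 = 1.25; y_5 = 8.5; z_5 = 8; d_5 = 5.25; h_5 = 4.25; x_6 = 12; y_6 = 5.5; z_6 = 4.75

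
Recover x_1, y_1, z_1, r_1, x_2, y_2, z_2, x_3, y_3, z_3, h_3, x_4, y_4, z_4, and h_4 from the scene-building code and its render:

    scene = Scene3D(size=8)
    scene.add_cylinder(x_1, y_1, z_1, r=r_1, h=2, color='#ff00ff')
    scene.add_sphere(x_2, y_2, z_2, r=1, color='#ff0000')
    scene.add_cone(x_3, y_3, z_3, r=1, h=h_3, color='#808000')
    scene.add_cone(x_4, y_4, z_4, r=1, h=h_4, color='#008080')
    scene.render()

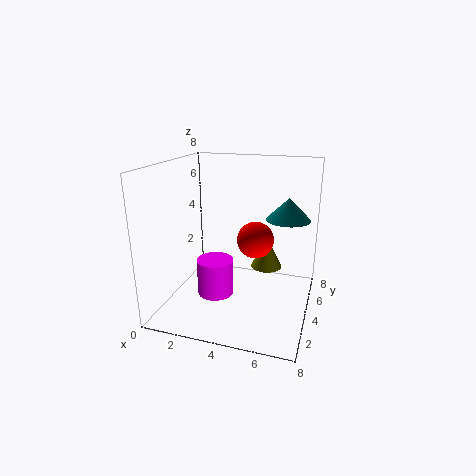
x_1 = 3, y_1 = 3, z_1 = 1, r_1 = 1, x_2 = 5, y_2 = 4, z_2 = 4, x_3 = 5, y_3 = 7, z_3 = 1, h_3 = 2, x_4 = 7, y_4 = 2, z_4 = 6, h_4 = 1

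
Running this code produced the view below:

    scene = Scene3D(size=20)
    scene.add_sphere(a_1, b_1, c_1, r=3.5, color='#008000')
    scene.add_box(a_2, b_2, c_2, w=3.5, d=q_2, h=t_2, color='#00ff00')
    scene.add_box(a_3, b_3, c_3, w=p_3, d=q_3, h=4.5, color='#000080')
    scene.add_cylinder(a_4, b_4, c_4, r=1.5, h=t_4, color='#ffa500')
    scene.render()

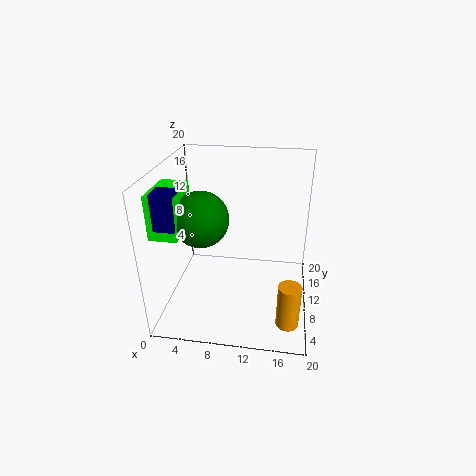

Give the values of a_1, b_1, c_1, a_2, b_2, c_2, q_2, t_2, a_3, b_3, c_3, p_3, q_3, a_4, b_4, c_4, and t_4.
a_1 = 6; b_1 = 6; c_1 = 14.5; a_2 = 0.5; b_2 = 2.5; c_2 = 13; q_2 = 6; t_2 = 5.5; a_3 = 1.5; b_3 = 2; c_3 = 14.5; p_3 = 2.5; q_3 = 2.5; a_4 = 17.5; b_4 = 4; c_4 = 1; t_4 = 6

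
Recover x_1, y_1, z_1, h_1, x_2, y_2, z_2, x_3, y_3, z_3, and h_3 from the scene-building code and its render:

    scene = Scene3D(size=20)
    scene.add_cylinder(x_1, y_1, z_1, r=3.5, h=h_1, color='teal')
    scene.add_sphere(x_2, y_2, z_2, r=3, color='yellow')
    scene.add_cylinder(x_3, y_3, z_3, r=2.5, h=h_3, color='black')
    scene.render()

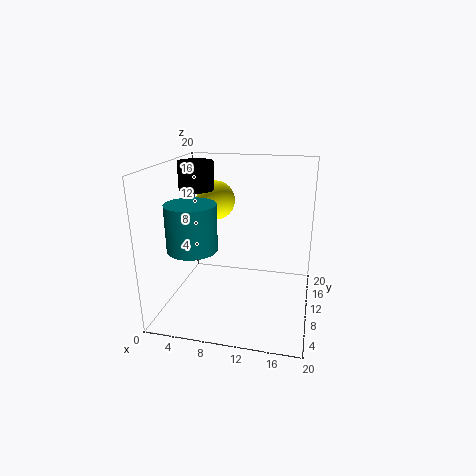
x_1 = 4
y_1 = 8
z_1 = 8.5
h_1 = 6.5
x_2 = 5
y_2 = 16
z_2 = 13.5
x_3 = 3.5
y_3 = 12
z_3 = 16
h_3 = 4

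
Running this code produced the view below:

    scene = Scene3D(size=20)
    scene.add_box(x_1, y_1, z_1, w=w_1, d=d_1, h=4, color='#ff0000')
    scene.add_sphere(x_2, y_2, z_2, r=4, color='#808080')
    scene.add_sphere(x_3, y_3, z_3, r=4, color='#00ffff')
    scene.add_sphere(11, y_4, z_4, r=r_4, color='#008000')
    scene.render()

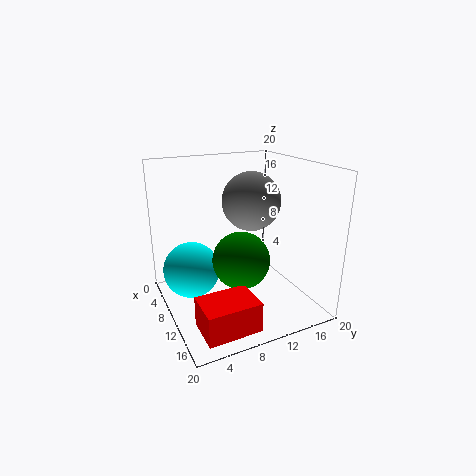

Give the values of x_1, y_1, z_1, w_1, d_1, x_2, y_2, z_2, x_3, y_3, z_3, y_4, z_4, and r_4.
x_1 = 14
y_1 = 2
z_1 = 1
w_1 = 5
d_1 = 7
x_2 = 10
y_2 = 12
z_2 = 15
x_3 = 7
y_3 = 4
z_3 = 5
y_4 = 10
z_4 = 7
r_4 = 4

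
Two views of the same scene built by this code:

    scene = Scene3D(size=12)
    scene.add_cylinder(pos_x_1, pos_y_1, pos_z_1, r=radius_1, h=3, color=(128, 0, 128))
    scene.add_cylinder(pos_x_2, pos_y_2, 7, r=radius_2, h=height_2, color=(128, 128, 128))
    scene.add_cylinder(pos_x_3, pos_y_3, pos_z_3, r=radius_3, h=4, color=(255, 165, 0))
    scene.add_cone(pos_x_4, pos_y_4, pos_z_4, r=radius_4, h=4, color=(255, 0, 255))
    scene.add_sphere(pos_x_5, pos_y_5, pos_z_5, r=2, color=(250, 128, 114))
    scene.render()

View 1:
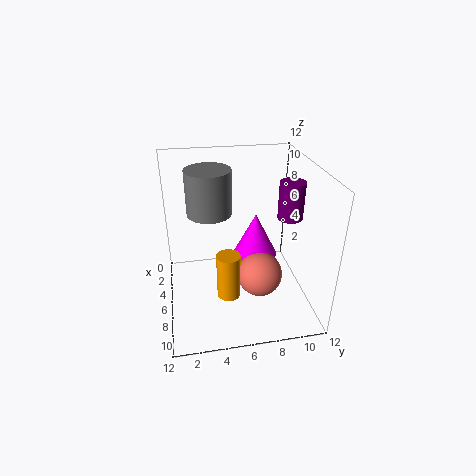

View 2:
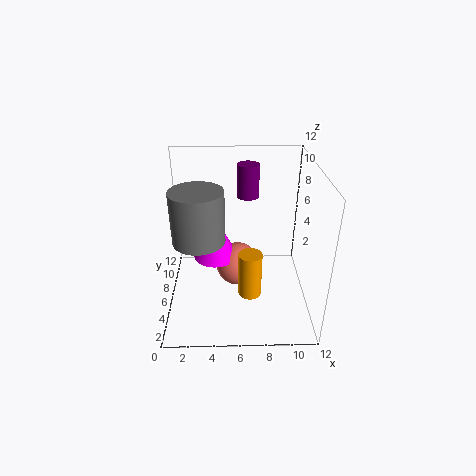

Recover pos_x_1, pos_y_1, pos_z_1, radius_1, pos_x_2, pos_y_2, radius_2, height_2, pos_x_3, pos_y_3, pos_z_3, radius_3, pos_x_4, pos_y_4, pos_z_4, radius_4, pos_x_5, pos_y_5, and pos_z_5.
pos_x_1 = 7; pos_y_1 = 10; pos_z_1 = 8; radius_1 = 1; pos_x_2 = 3; pos_y_2 = 4; radius_2 = 2; height_2 = 4; pos_x_3 = 7; pos_y_3 = 5; pos_z_3 = 1; radius_3 = 1; pos_x_4 = 4; pos_y_4 = 8; pos_z_4 = 3; radius_4 = 2; pos_x_5 = 6; pos_y_5 = 8; pos_z_5 = 2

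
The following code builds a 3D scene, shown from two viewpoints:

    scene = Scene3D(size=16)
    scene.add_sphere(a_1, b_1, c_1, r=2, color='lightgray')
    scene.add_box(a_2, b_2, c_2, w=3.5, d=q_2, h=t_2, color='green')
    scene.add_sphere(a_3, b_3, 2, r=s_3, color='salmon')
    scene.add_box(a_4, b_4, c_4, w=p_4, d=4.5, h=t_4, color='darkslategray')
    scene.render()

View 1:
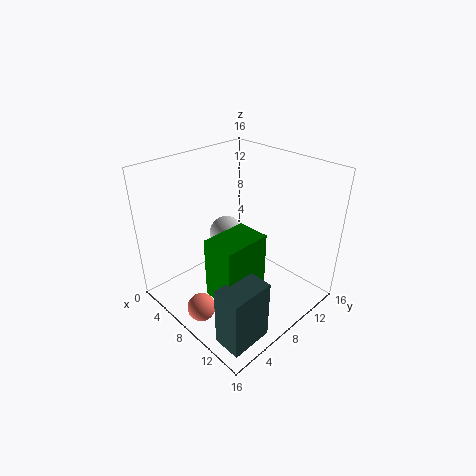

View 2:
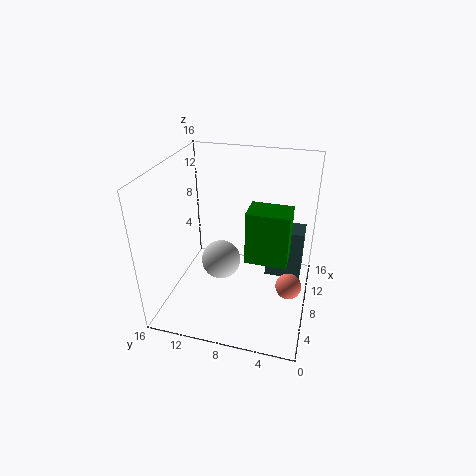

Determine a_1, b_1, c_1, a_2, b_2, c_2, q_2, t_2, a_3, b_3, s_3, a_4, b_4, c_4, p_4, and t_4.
a_1 = 5, b_1 = 9, c_1 = 7, a_2 = 9, b_2 = 2.5, c_2 = 4, q_2 = 5, t_2 = 6.5, a_3 = 8.5, b_3 = 2, s_3 = 1.5, a_4 = 12, b_4 = 1, c_4 = 0.5, p_4 = 3, t_4 = 6.5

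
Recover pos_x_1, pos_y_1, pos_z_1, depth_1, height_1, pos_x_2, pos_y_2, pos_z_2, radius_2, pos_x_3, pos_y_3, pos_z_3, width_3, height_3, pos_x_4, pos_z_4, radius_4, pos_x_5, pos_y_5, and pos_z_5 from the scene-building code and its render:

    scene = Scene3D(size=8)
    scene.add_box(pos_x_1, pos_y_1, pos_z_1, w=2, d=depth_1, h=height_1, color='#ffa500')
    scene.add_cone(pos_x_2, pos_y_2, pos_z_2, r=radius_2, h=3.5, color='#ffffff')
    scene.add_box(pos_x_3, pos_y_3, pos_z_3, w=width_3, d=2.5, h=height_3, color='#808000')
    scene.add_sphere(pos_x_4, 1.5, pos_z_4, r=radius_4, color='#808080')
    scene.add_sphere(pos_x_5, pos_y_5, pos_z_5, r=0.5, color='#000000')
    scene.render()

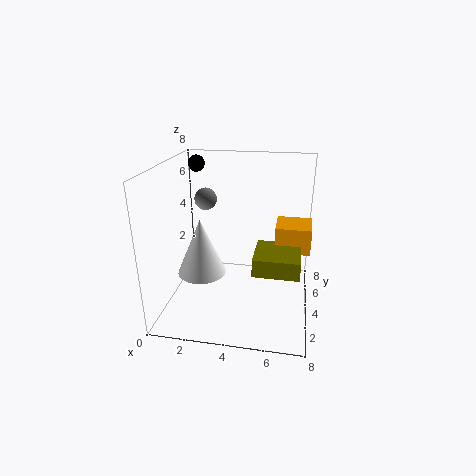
pos_x_1 = 6
pos_y_1 = 4.5
pos_z_1 = 3
depth_1 = 2
height_1 = 1.5
pos_x_2 = 1.5
pos_y_2 = 5
pos_z_2 = 1
radius_2 = 1.5
pos_x_3 = 5
pos_y_3 = 2.5
pos_z_3 = 2.5
width_3 = 2.5
height_3 = 1
pos_x_4 = 3
pos_z_4 = 7
radius_4 = 0.5
pos_x_5 = 1
pos_y_5 = 6.5
pos_z_5 = 7.5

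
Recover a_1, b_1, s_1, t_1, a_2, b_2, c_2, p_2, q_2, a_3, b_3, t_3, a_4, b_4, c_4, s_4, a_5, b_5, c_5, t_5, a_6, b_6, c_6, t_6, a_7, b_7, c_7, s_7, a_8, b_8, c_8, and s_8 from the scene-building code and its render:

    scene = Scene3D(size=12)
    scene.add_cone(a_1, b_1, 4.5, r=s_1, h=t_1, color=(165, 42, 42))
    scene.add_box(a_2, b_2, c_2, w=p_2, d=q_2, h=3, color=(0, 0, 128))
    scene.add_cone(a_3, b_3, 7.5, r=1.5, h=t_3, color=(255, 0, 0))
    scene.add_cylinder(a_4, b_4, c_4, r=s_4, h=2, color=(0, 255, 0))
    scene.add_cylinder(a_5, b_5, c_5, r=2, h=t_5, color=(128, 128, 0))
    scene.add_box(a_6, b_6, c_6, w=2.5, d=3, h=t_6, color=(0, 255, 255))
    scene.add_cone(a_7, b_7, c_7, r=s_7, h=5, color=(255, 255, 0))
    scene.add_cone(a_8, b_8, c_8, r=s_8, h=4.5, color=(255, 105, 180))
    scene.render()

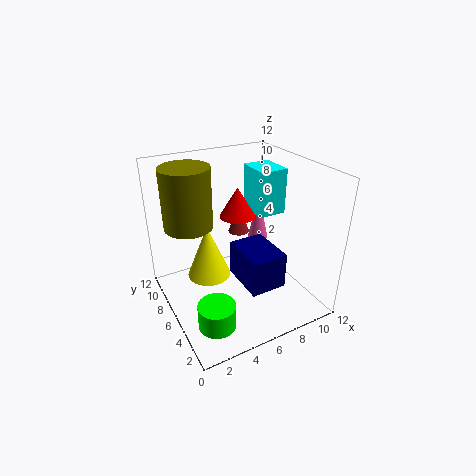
a_1 = 8
b_1 = 9.5
s_1 = 1
t_1 = 2.5
a_2 = 5.5
b_2 = 2.5
c_2 = 2.5
p_2 = 3
q_2 = 4
a_3 = 6.5
b_3 = 7
t_3 = 2.5
a_4 = 2.5
b_4 = 3
c_4 = 0.5
s_4 = 1.5
a_5 = 2.5
b_5 = 8
c_5 = 7
t_5 = 5
a_6 = 8.5
b_6 = 6.5
c_6 = 7
t_6 = 4
a_7 = 4.5
b_7 = 9
c_7 = 1
s_7 = 2
a_8 = 10.5
b_8 = 10
c_8 = 3
s_8 = 1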